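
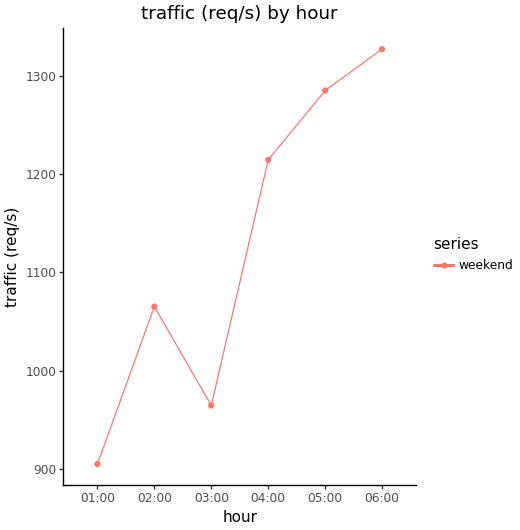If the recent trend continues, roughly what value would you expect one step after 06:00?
≈ 1425

Last three: 1200, 1300, 1350 → slope ≈ 75/step → next ≈ 1425.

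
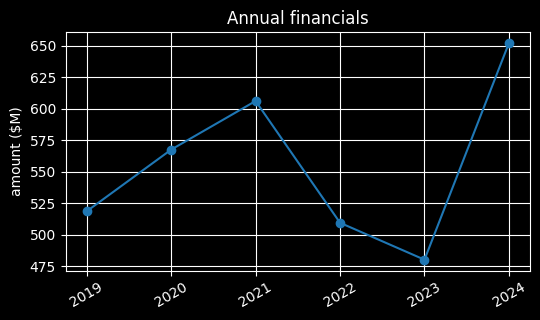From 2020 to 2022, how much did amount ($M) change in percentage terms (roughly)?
≈ -10.7%

2020 ≈ 560, 2022 ≈ 500; (500 − 560) / 560 ≈ -10.7%.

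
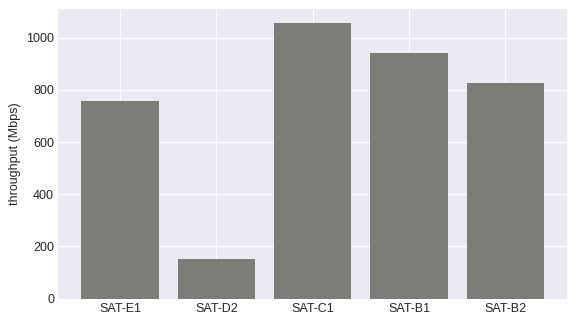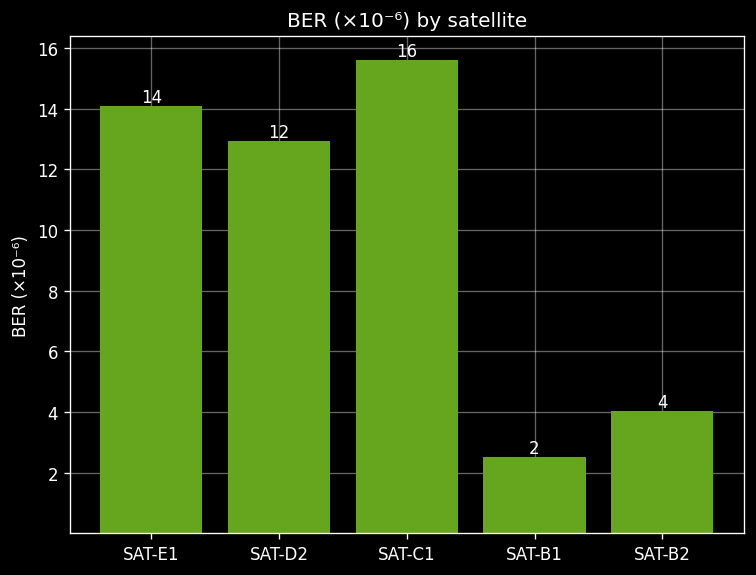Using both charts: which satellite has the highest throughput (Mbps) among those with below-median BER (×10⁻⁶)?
SAT-B1

Chart 2 median BER (×10⁻⁶) ≈ 12; below-median satellites: SAT-B1, SAT-B2. Among those, SAT-B1 has the highest throughput (Mbps) (≈ 900).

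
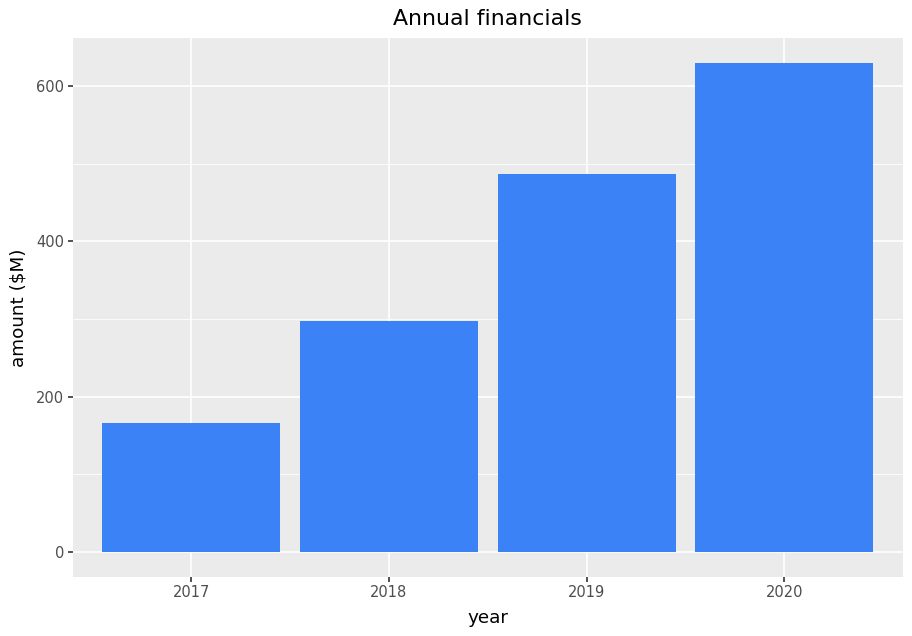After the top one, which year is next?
2019

Top 3: 2020 ≈ 600, 2019 ≈ 500, 2018 ≈ 300.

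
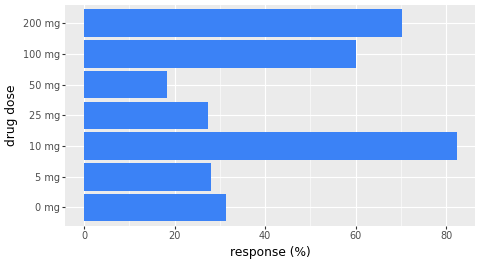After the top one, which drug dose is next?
200 mg

Top 3: 10 mg ≈ 80, 200 mg ≈ 70, 100 mg ≈ 60.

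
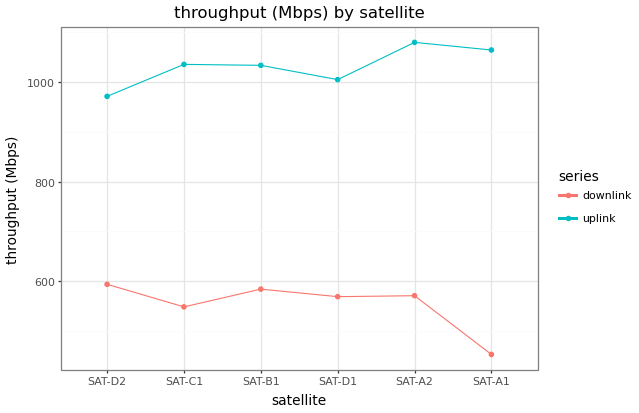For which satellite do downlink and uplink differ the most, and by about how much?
SAT-A1: downlink ≈ 500, uplink ≈ 1100 → gap ≈ 600. Next-largest (SAT-A2) is only ≈ 500.

SAT-A1, ≈ 600 Mbps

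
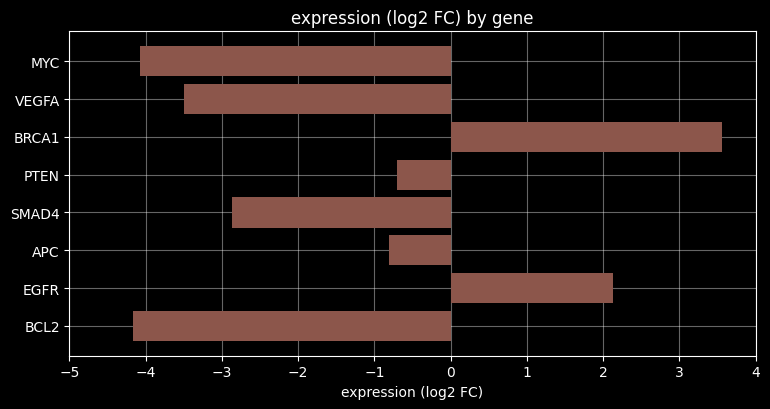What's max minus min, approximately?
≈ 8

Max BRCA1 ≈ 4, min BCL2 ≈ -4; range ≈ 8.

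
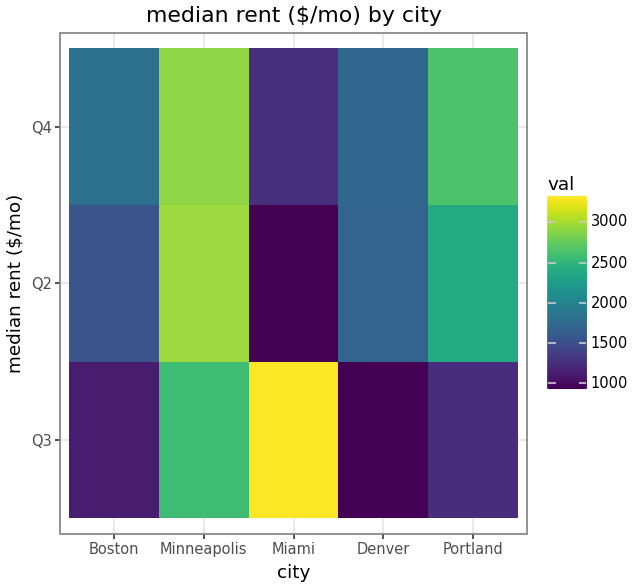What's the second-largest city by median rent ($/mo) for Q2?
Top 3 for Q2: Minneapolis ≈ 3000, Portland ≈ 2400, Denver ≈ 1600.

Portland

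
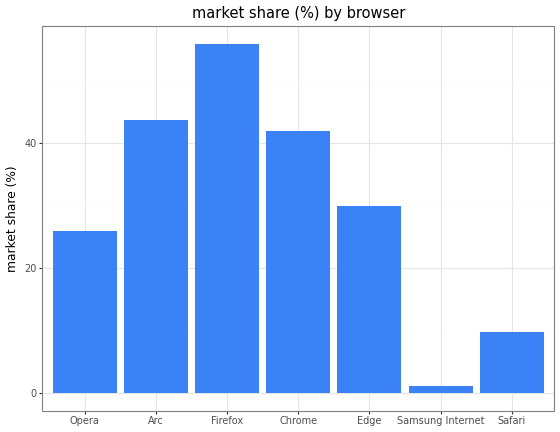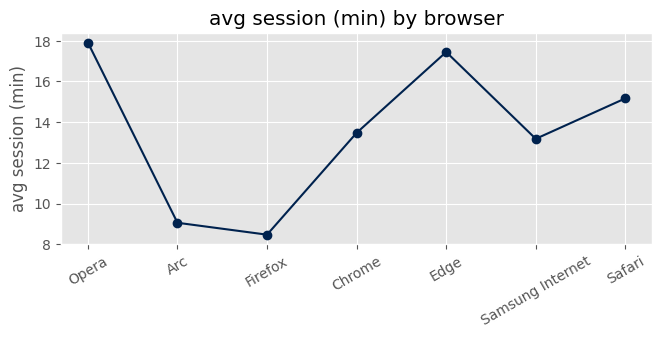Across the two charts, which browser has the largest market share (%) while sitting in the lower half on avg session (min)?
Chart 2 median avg session (min) ≈ 14; below-median browsers: Arc, Firefox, Samsung Internet. Among those, Firefox has the highest market share (%) (≈ 60).

Firefox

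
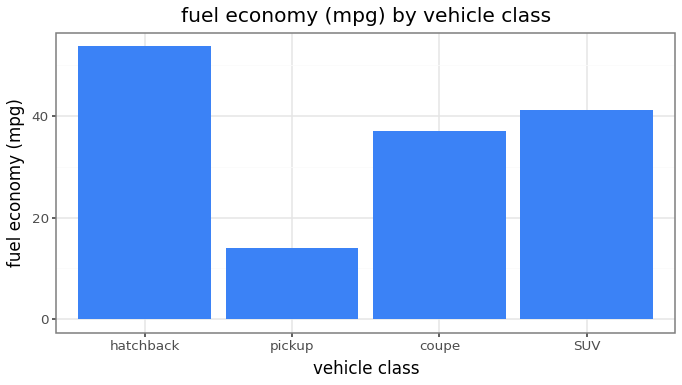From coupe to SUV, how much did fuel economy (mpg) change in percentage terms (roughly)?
≈ +14.3%

coupe ≈ 35, SUV ≈ 40; (40 − 35) / 35 ≈ +14.3%.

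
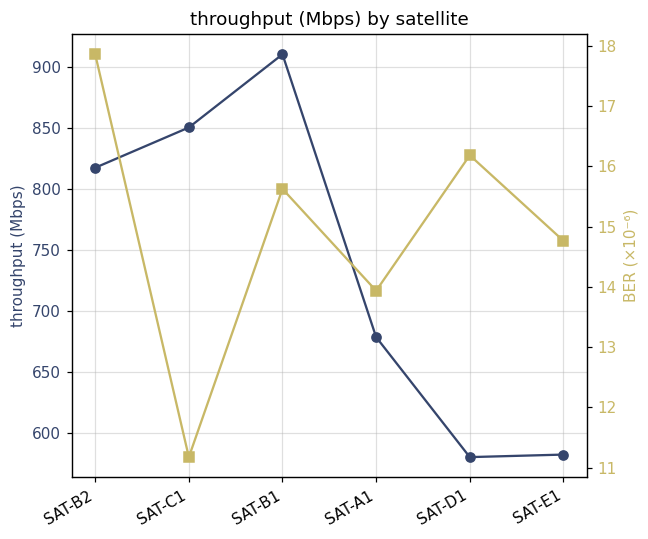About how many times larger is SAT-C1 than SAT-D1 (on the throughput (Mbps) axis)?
SAT-C1 ≈ 850, SAT-D1 ≈ 600; 850/600 ≈ 1.42.

≈ 1.42×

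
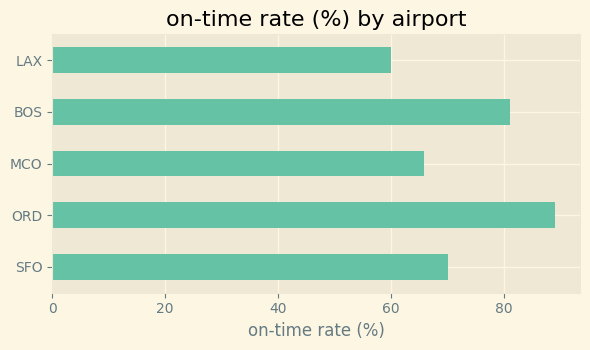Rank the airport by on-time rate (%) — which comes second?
Top 3: ORD ≈ 90, BOS ≈ 80, SFO ≈ 70.

BOS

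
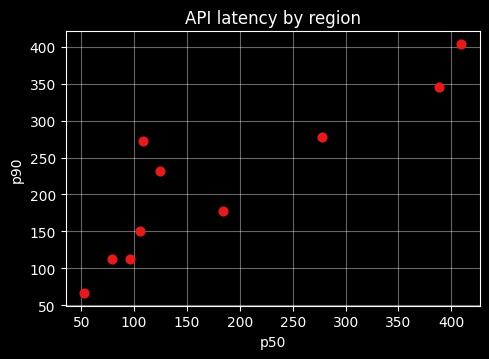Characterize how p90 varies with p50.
Points are positively correlated; strong (|r| ≈ 0.9).

positive, strong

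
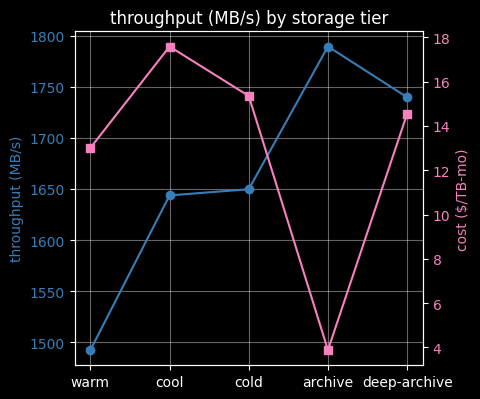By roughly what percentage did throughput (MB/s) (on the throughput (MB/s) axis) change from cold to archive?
≈ +9.1%

cold ≈ 1650, archive ≈ 1800; (1800 − 1650) / 1650 ≈ +9.1%.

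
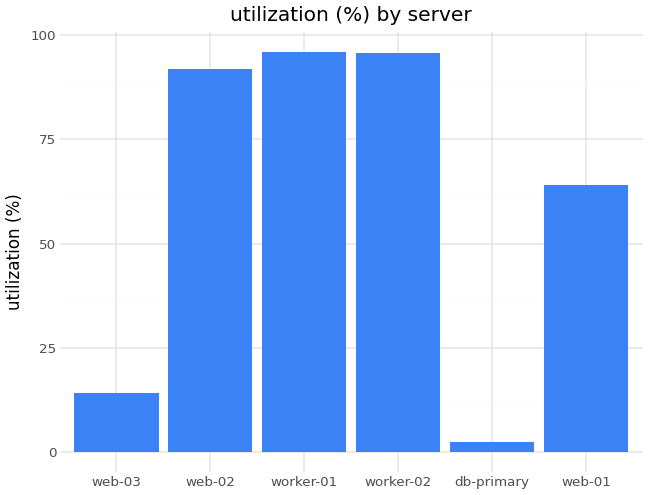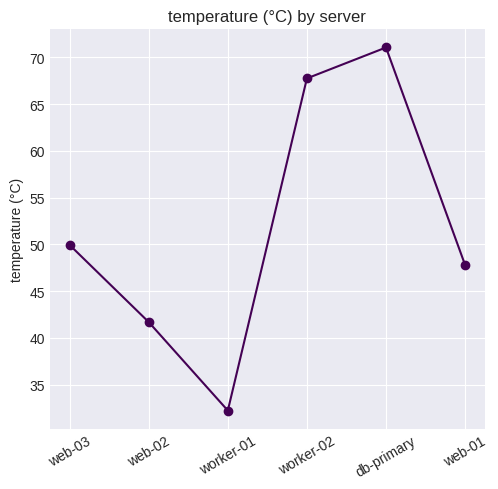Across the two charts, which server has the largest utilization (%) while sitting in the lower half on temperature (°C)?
worker-01

Chart 2 median temperature (°C) ≈ 50; below-median servers: web-02, worker-01, web-01. Among those, worker-01 has the highest utilization (%) (≈ 100).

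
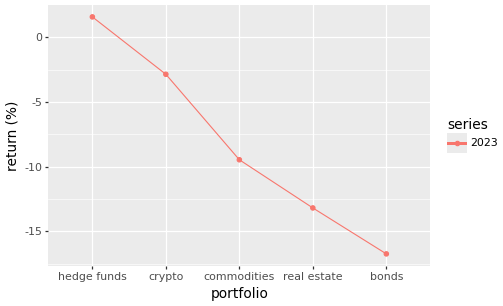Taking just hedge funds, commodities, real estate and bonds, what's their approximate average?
≈ -10

(2 + -10 + -14 + -16) / 4 ≈ -10.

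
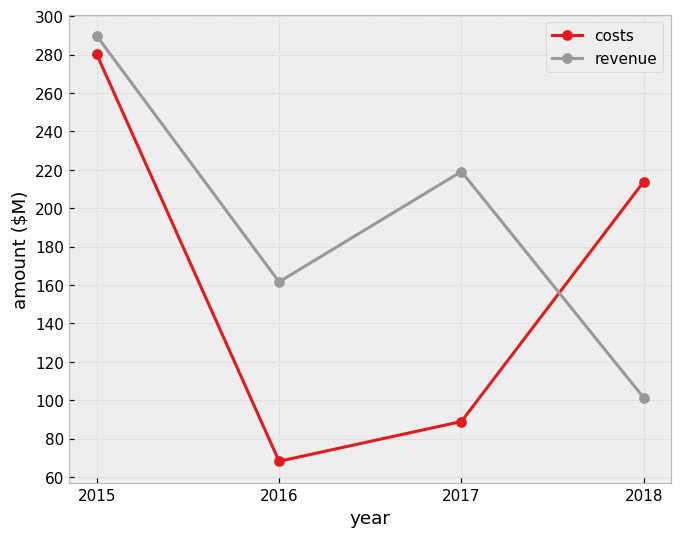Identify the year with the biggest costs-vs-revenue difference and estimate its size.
2017: costs ≈ 80, revenue ≈ 220 → gap ≈ 140. Next-largest (2018) is only ≈ 120.

2017, ≈ 140 $M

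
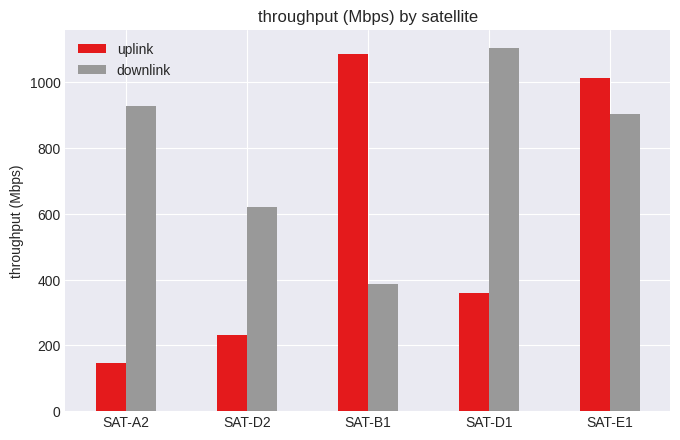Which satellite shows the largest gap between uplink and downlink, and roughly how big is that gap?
SAT-A2, ≈ 800 Mbps

SAT-A2: uplink ≈ 100, downlink ≈ 900 → gap ≈ 800. Next-largest (SAT-D1) is only ≈ 700.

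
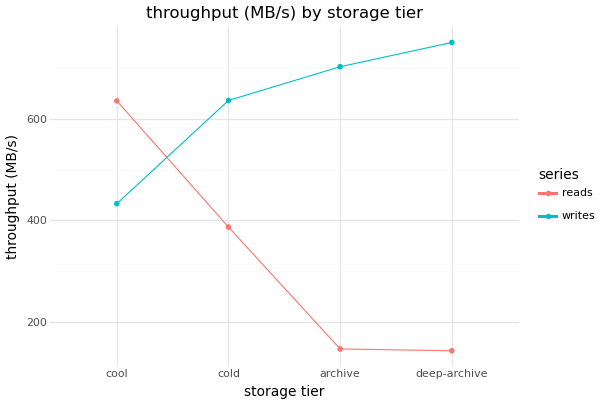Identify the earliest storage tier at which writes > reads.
cold

cool: writes ≈ 400 vs reads ≈ 600 (not yet); cold: writes ≈ 600 vs reads ≈ 400 (first crossover).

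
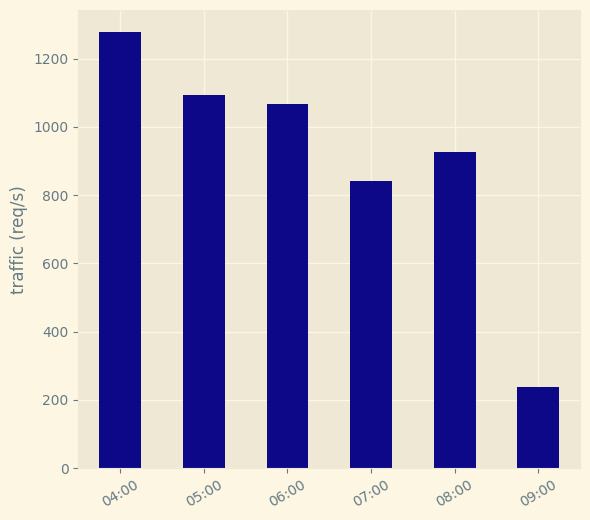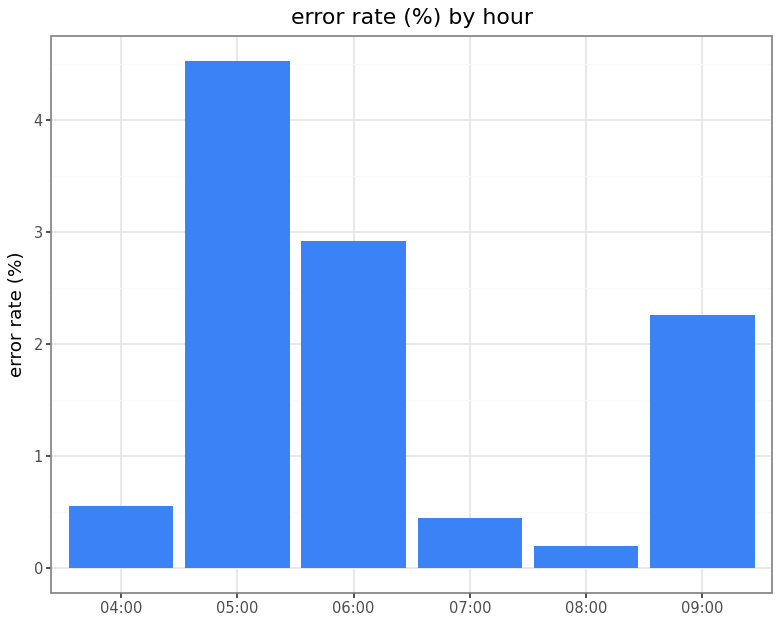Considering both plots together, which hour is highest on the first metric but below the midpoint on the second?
04:00

Chart 2 median error rate (%) ≈ 1.5; below-median hours: 04:00, 07:00, 08:00. Among those, 04:00 has the highest traffic (req/s) (≈ 1200).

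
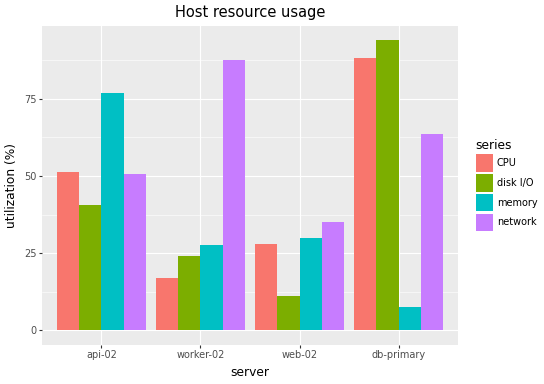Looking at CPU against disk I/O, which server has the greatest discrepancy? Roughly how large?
web-02, ≈ 20 %

web-02: CPU ≈ 30, disk I/O ≈ 10 → gap ≈ 20. Next-largest (api-02) is only ≈ 10.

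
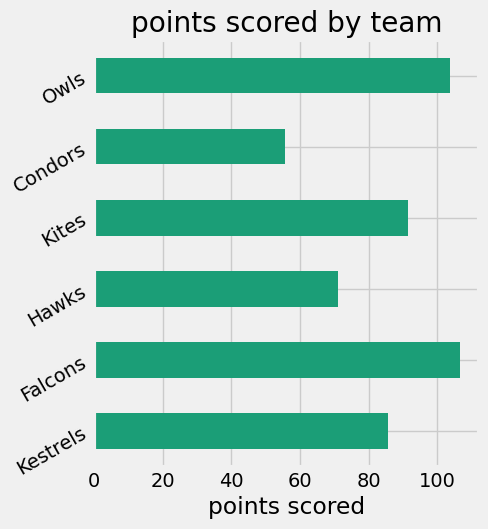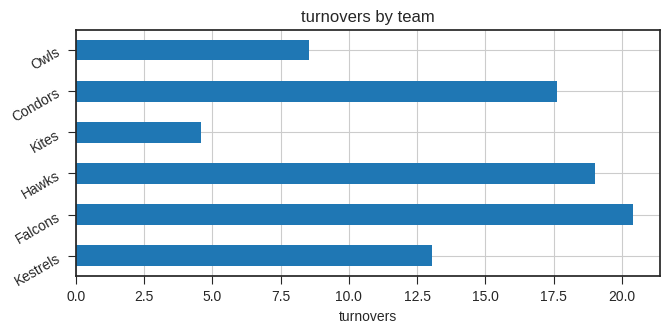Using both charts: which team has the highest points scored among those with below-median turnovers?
Owls

Chart 2 median turnovers ≈ 16; below-median teams: Kestrels, Kites, Owls. Among those, Owls has the highest points scored (≈ 100).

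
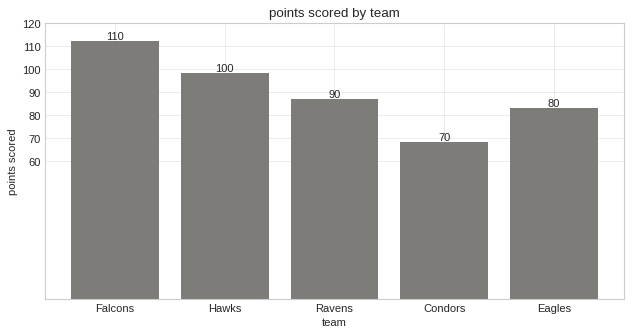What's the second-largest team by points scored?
Top 3: Falcons ≈ 110, Hawks ≈ 100, Ravens ≈ 90.

Hawks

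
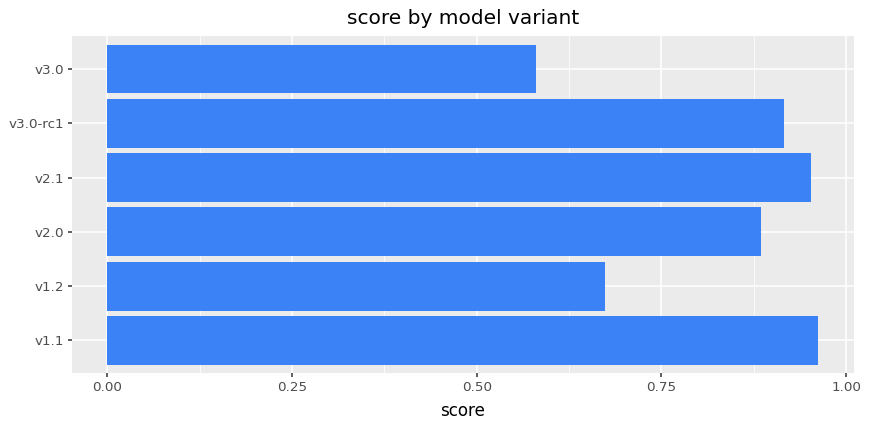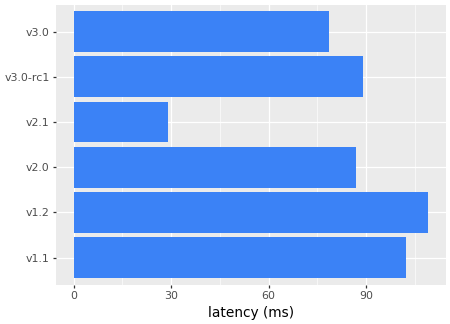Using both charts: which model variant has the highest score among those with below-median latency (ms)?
Chart 2 median latency (ms) ≈ 90; below-median model variants: v2.0, v2.1, v3.0. Among those, v2.1 has the highest score (≈ 1).

v2.1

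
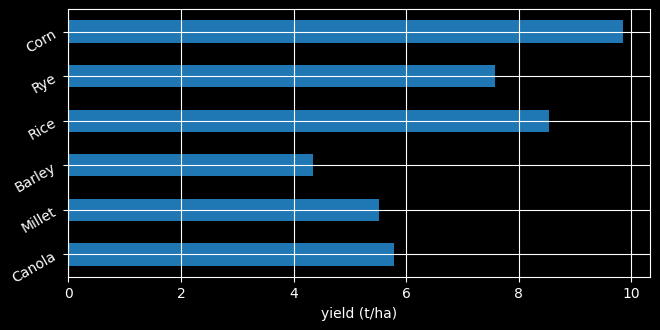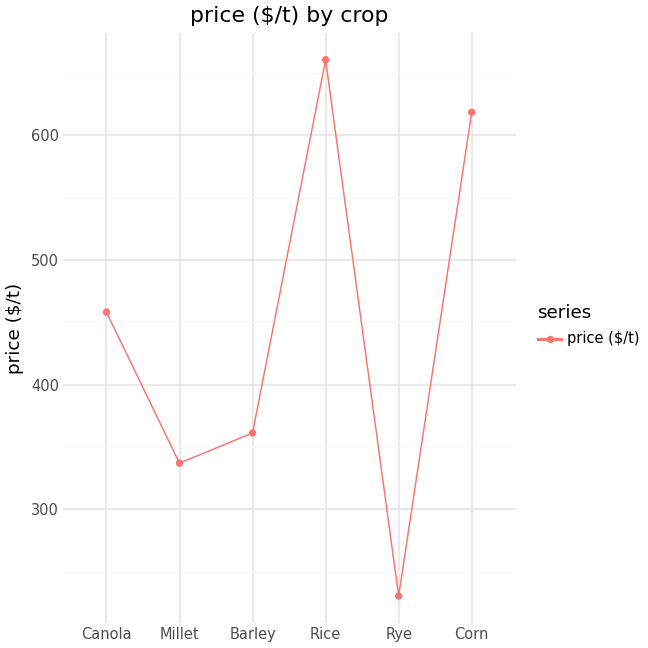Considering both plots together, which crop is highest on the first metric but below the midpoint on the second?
Rye

Chart 2 median price ($/t) ≈ 400; below-median crops: Millet, Barley, Rye. Among those, Rye has the highest yield (t/ha) (≈ 8).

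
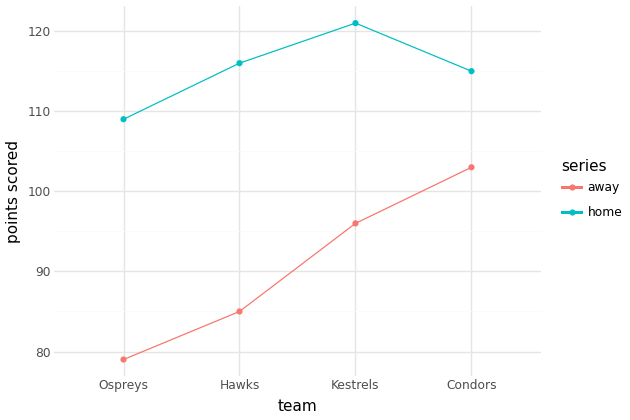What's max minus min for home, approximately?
Max Kestrels ≈ 120, min Ospreys ≈ 110; range ≈ 10.

≈ 10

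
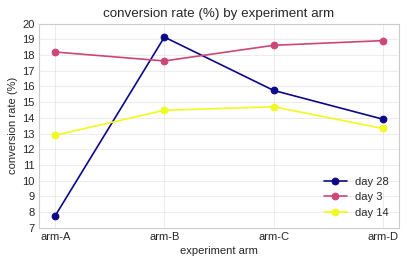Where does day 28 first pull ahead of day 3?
arm-A: day 28 ≈ 8 vs day 3 ≈ 18 (not yet); arm-B: day 28 ≈ 19 vs day 3 ≈ 18 (first crossover).

arm-B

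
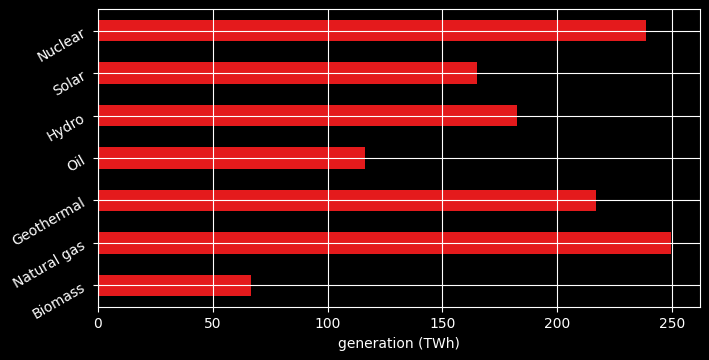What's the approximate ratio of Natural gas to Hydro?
Natural gas ≈ 250, Hydro ≈ 175; 250/175 ≈ 1.43.

≈ 1.43×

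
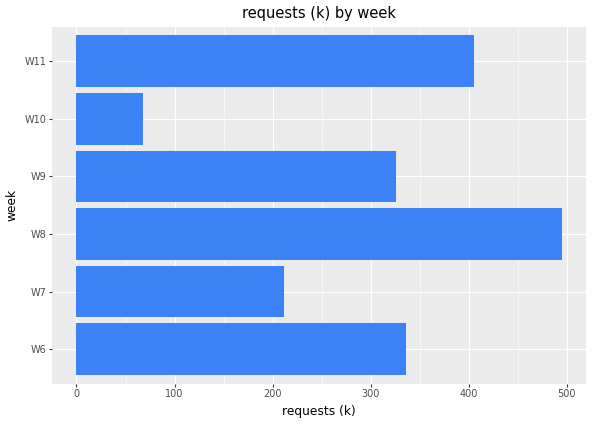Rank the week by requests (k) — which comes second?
Top 3: W8 ≈ 500, W11 ≈ 400, W6 ≈ 350.

W11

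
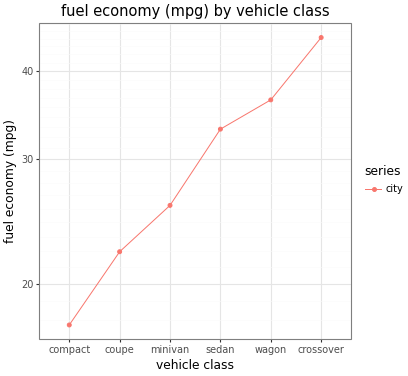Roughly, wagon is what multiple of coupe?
≈ 1.75×

wagon ≈ 35, coupe ≈ 20; 35/20 ≈ 1.75.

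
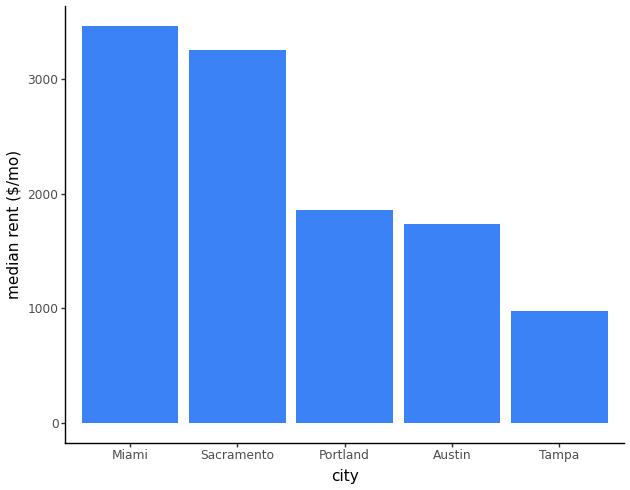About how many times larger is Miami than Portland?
Miami ≈ 3500, Portland ≈ 2000; 3500/2000 ≈ 1.75.

≈ 1.75×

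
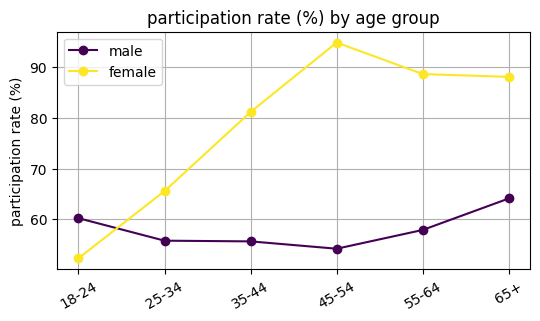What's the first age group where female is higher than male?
25-34

18-24: female ≈ 50 vs male ≈ 60 (not yet); 25-34: female ≈ 65 vs male ≈ 55 (first crossover).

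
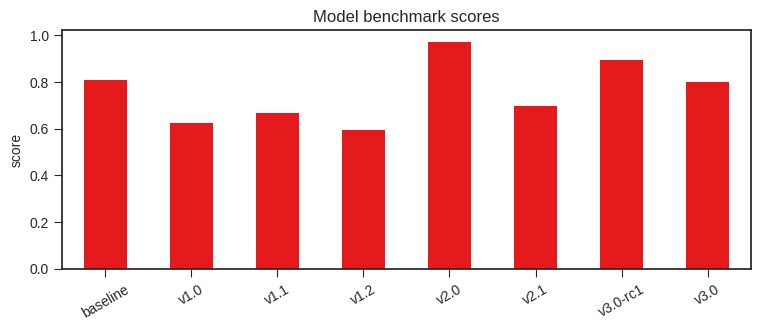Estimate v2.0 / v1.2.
v2.0 ≈ 1.0, v1.2 ≈ 0.6; 1.0/0.6 ≈ 1.67.

≈ 1.67×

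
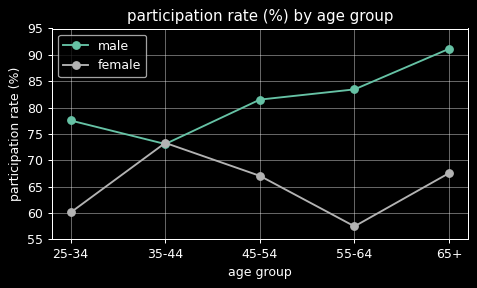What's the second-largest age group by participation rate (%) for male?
Top 3 for male: 65+ ≈ 90, 55-64 ≈ 85, 45-54 ≈ 80.

55-64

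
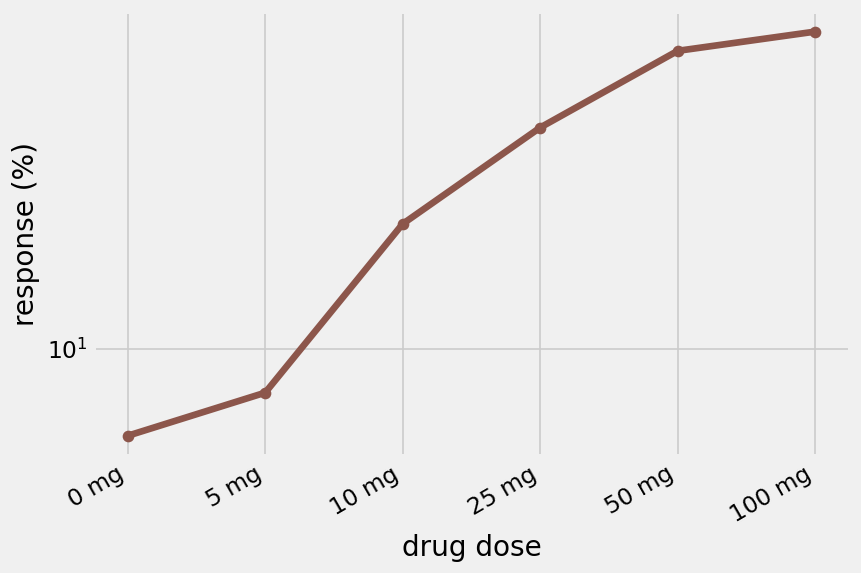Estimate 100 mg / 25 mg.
≈ 1.71×

100 mg ≈ 60, 25 mg ≈ 35; 60/35 ≈ 1.71.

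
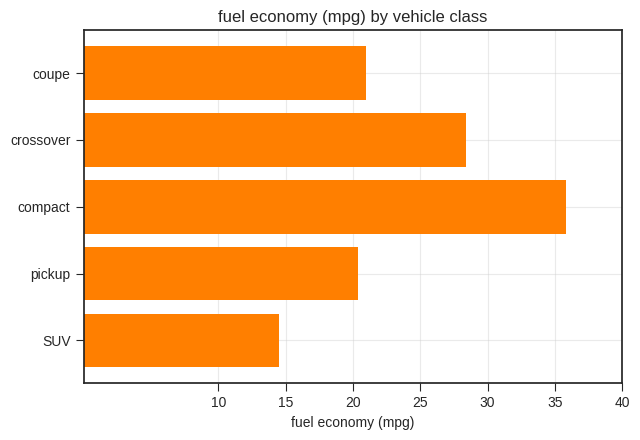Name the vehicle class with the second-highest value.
crossover

Top 3: compact ≈ 35, crossover ≈ 30, coupe ≈ 20.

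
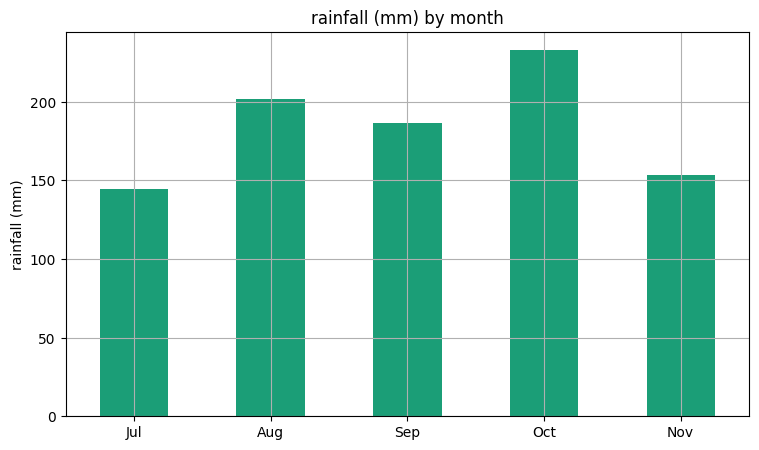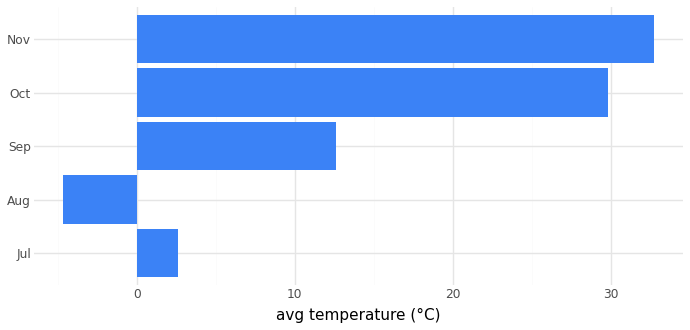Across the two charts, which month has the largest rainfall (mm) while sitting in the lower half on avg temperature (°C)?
Chart 2 median avg temperature (°C) ≈ 15; below-median months: Jul, Aug. Among those, Aug has the highest rainfall (mm) (≈ 200).

Aug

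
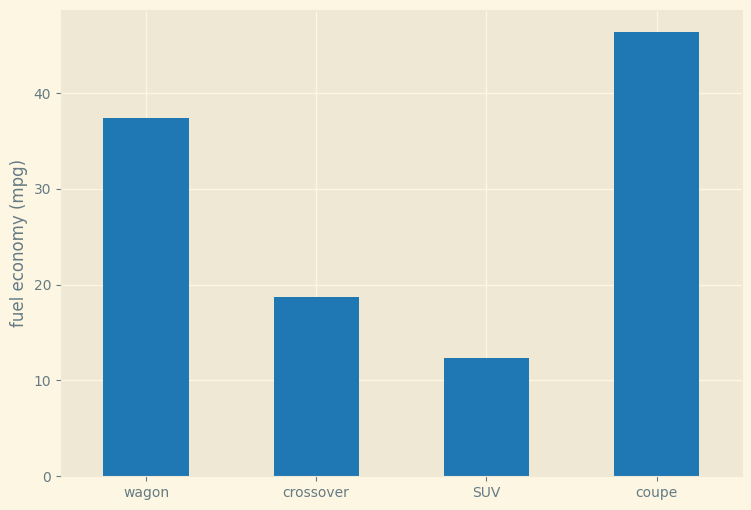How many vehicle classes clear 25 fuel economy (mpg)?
2

Above 25: wagon, coupe.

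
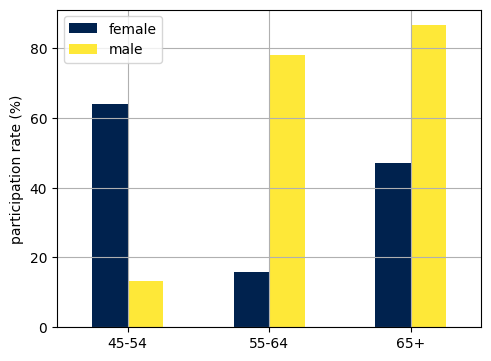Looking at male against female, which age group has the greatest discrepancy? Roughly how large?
55-64: male ≈ 80, female ≈ 20 → gap ≈ 60. Next-largest (45-54) is only ≈ 50.

55-64, ≈ 60 %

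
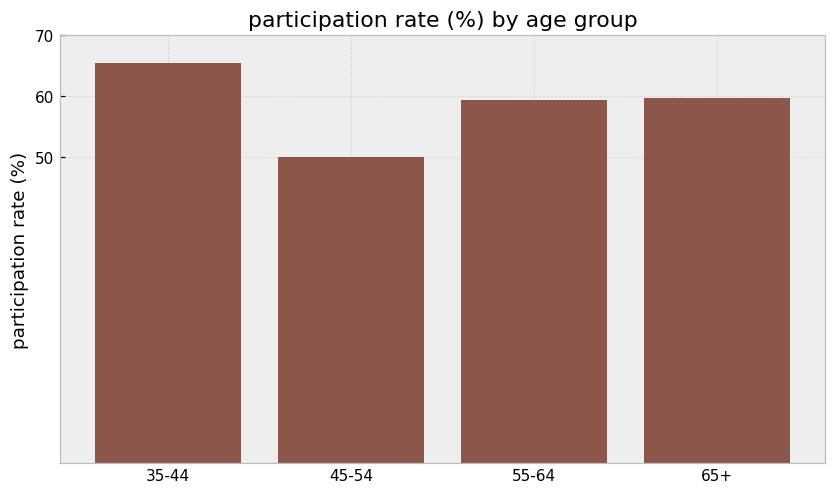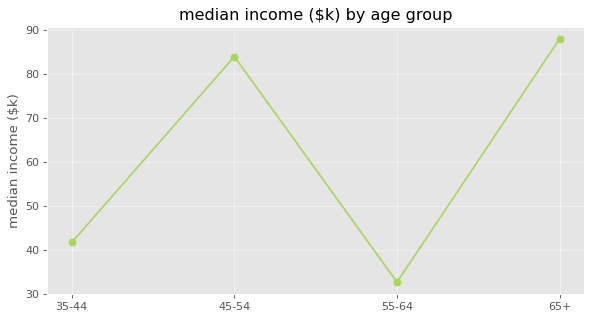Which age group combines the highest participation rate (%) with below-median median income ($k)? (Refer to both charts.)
35-44

Chart 2 median median income ($k) ≈ 60; below-median age groups: 35-44, 55-64. Among those, 35-44 has the highest participation rate (%) (≈ 70).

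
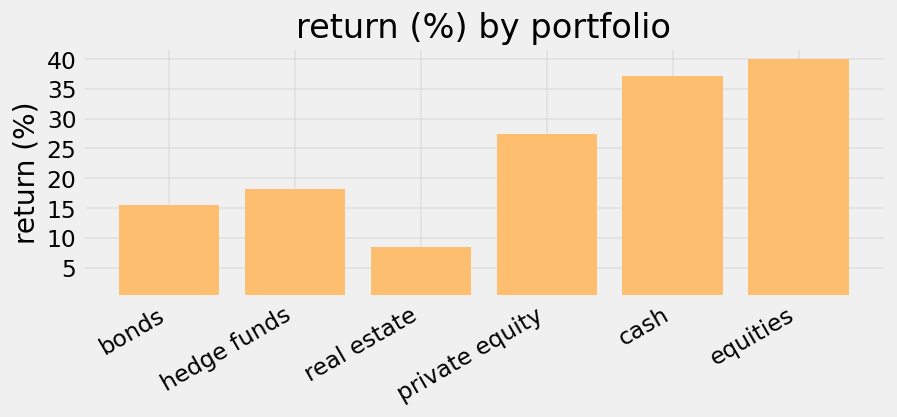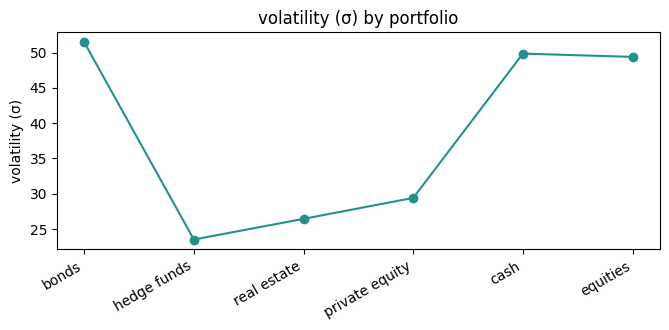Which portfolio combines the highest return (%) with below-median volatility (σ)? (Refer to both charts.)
private equity

Chart 2 median volatility (σ) ≈ 40; below-median portfolios: hedge funds, real estate, private equity. Among those, private equity has the highest return (%) (≈ 25).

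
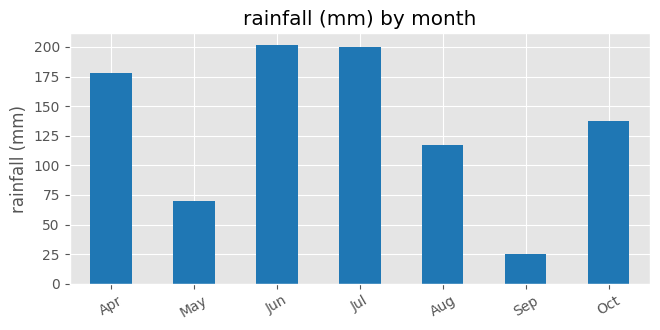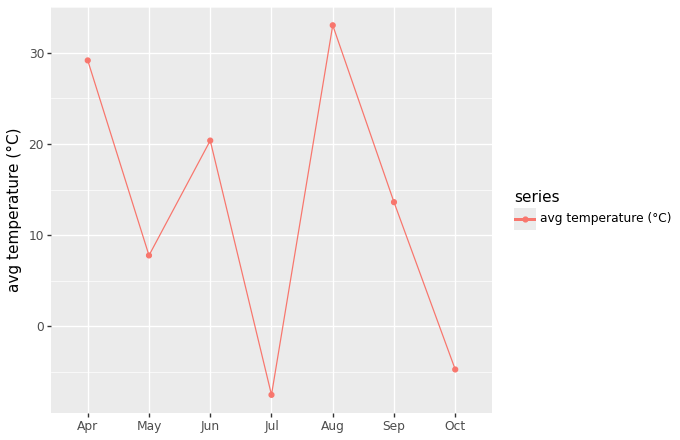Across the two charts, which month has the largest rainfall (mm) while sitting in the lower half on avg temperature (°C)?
Chart 2 median avg temperature (°C) ≈ 15; below-median months: May, Jul, Oct. Among those, Jul has the highest rainfall (mm) (≈ 200).

Jul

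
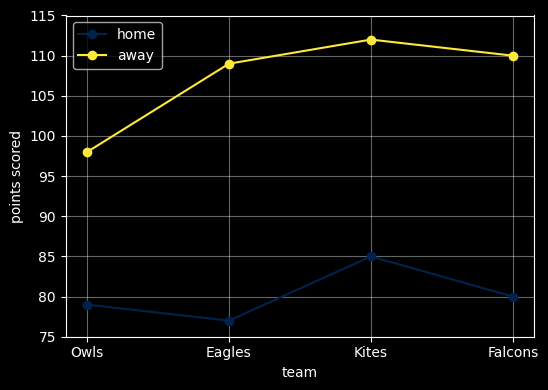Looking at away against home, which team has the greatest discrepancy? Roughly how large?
Eagles, ≈ 35

Eagles: away ≈ 110, home ≈ 75 → gap ≈ 35. Next-largest (Falcons) is only ≈ 30.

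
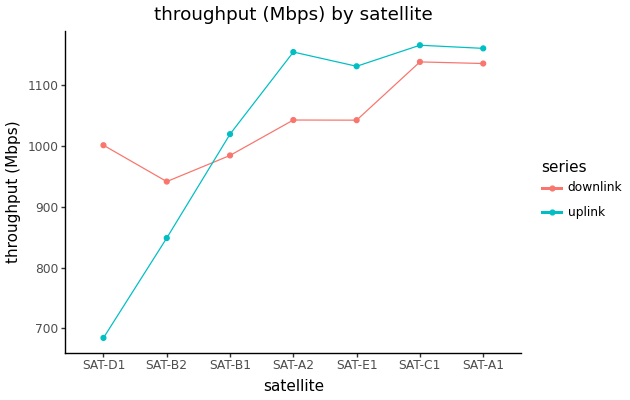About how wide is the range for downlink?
Max SAT-C1 ≈ 1150, min SAT-B2 ≈ 950; range ≈ 200.

≈ 200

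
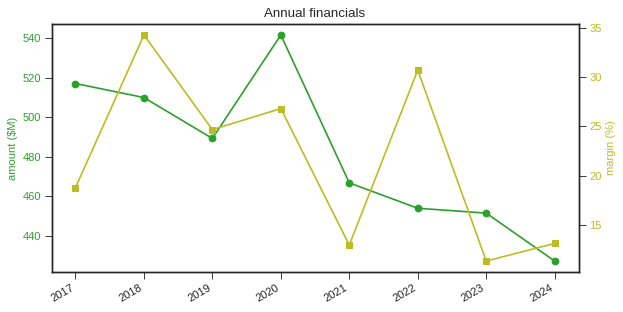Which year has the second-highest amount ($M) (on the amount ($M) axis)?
2017

Top 3 (on the amount ($M) axis): 2020 ≈ 540, 2017 ≈ 520, 2018 ≈ 510.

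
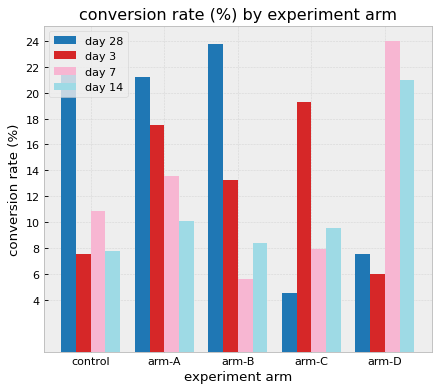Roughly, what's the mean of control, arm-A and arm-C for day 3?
≈ 15

(8 + 18 + 20) / 3 ≈ 15.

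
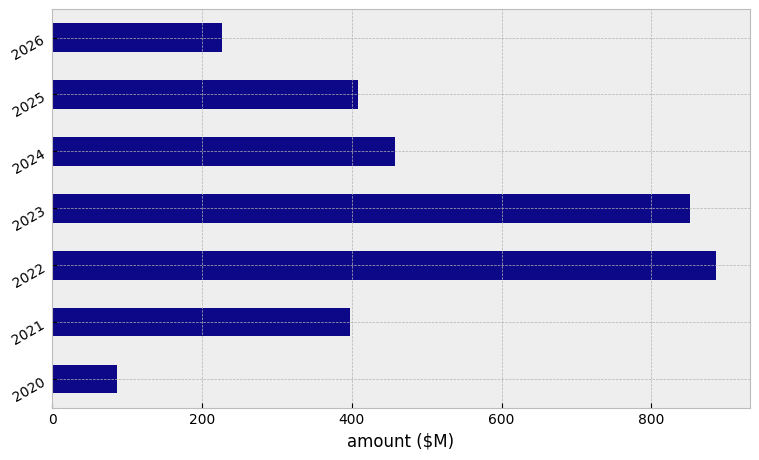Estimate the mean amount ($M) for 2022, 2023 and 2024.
(900 + 900 + 500) / 3 ≈ 767.

≈ 767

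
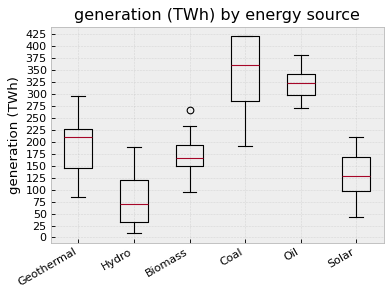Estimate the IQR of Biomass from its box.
≈ 50

Q3 ≈ 200, Q1 ≈ 150; IQR ≈ 50.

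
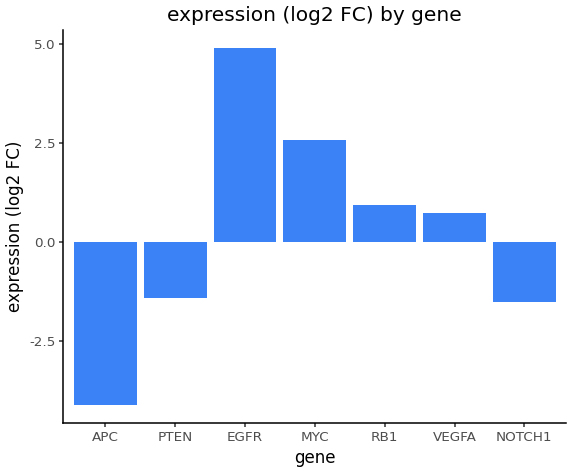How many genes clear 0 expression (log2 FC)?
Above 0: EGFR, MYC, RB1, VEGFA.

4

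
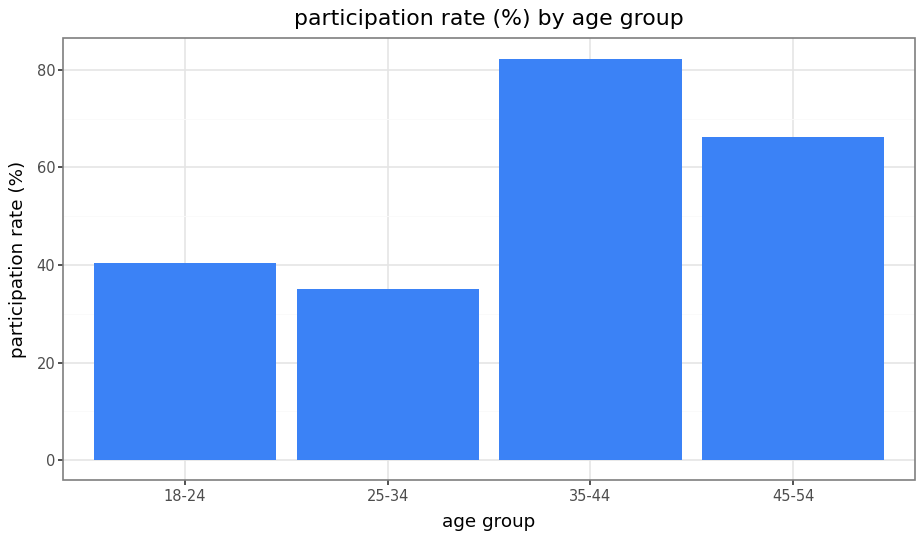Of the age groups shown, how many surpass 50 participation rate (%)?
2

Above 50: 35-44, 45-54.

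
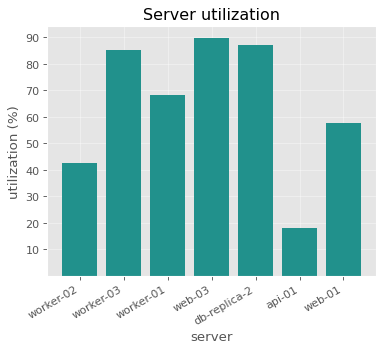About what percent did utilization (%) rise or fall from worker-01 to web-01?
≈ -14.3%

worker-01 ≈ 70, web-01 ≈ 60; (60 − 70) / 70 ≈ -14.3%.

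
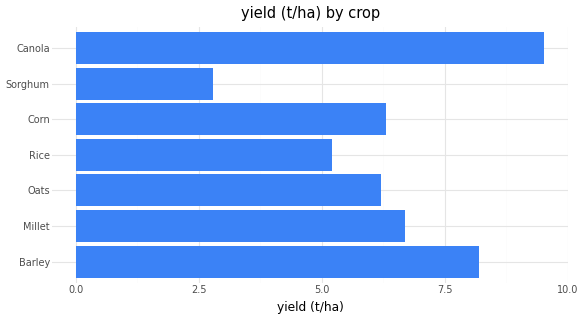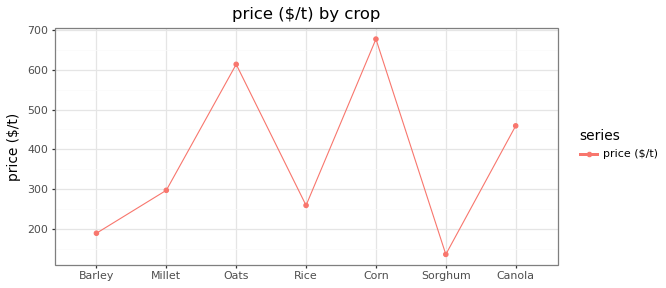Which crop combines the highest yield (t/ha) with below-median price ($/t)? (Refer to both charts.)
Chart 2 median price ($/t) ≈ 300; below-median crops: Barley, Rice, Sorghum. Among those, Barley has the highest yield (t/ha) (≈ 8).

Barley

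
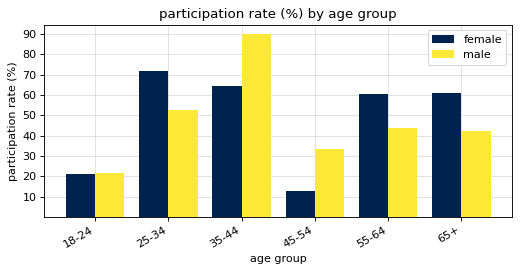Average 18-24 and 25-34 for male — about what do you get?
(20 + 50) / 2 ≈ 35.

≈ 35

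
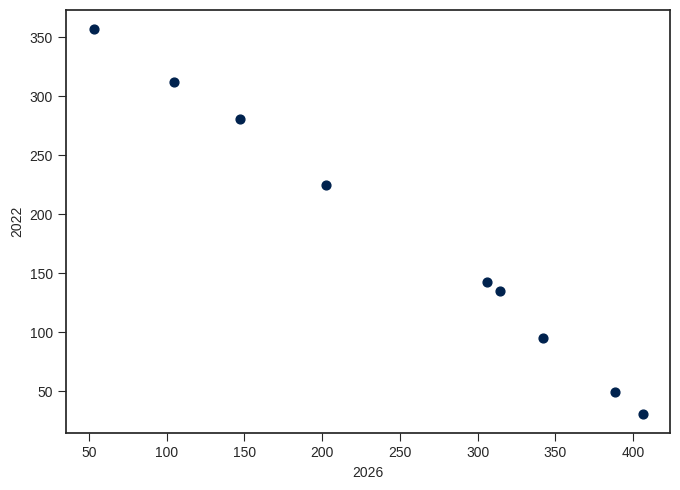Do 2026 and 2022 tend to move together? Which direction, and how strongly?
negative, strong

Points are negatively correlated; strong (|r| ≈ 1.0).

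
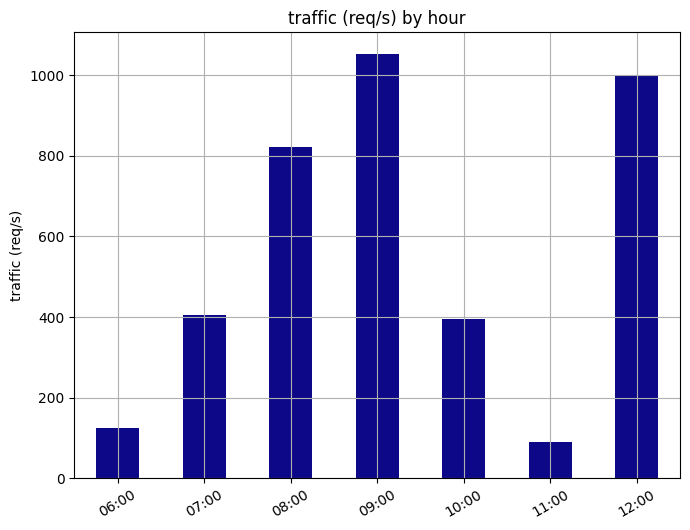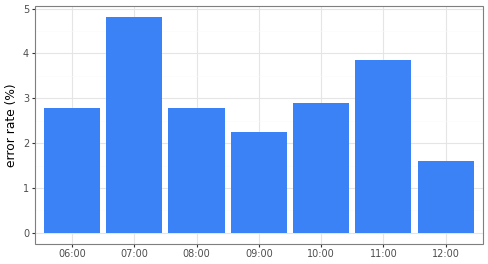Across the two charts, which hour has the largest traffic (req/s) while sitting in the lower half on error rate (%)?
09:00

Chart 2 median error rate (%) ≈ 3; below-median hours: 06:00, 09:00, 12:00. Among those, 09:00 has the highest traffic (req/s) (≈ 1100).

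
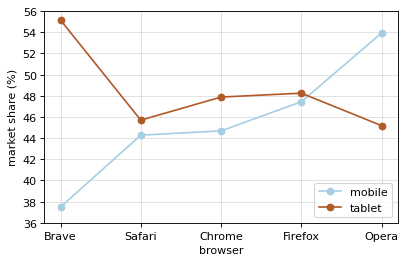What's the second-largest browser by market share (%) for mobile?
Firefox

Top 3 for mobile: Opera ≈ 54, Firefox ≈ 48, Chrome ≈ 44.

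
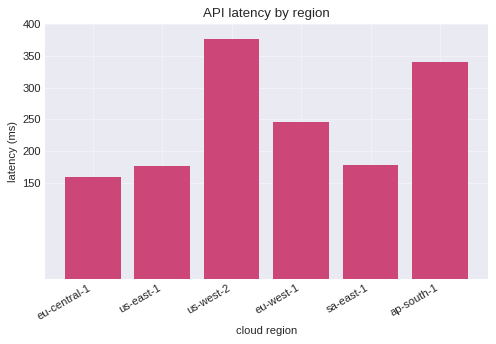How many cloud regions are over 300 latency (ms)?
2

Above 300: us-west-2, ap-south-1.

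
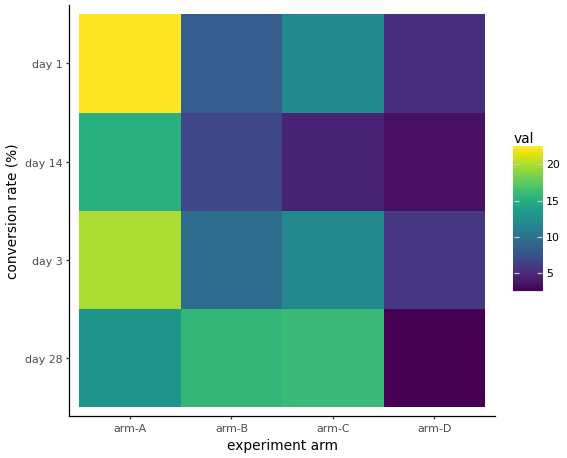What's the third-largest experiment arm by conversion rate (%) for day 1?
Top 4 for day 1: arm-A ≈ 22, arm-C ≈ 12, arm-B ≈ 8, arm-D ≈ 6.

arm-B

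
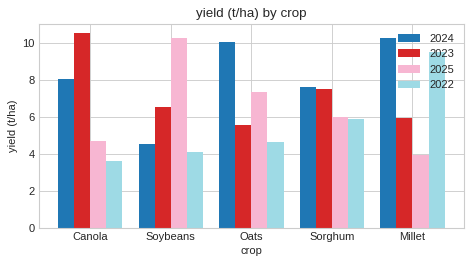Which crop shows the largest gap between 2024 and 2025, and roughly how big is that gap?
Millet: 2024 ≈ 10, 2025 ≈ 4 → gap ≈ 6. Next-largest (Soybeans) is only ≈ 5.

Millet, ≈ 6 t/ha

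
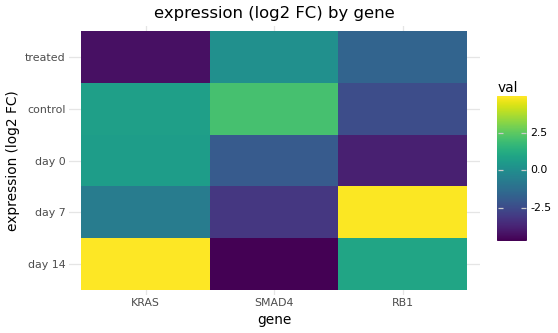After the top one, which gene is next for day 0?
Top 3 for day 0: KRAS ≈ 1, SMAD4 ≈ -2, RB1 ≈ -4.

SMAD4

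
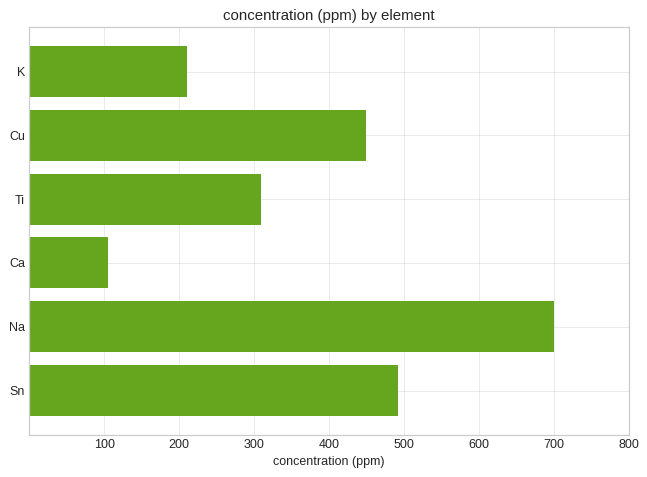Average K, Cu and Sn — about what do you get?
(200 + 400 + 500) / 3 ≈ 367.

≈ 367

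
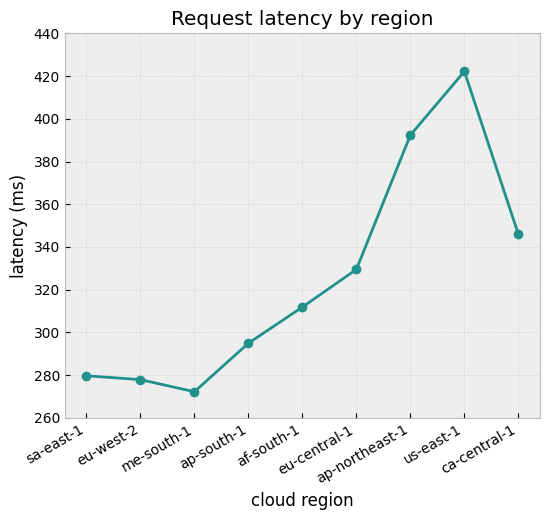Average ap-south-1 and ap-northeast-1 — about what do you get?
≈ 350

(300 + 400) / 2 ≈ 350.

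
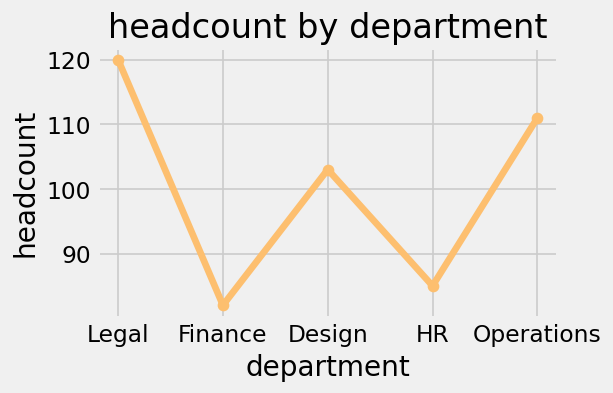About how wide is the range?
Max Legal ≈ 120, min Finance ≈ 80; range ≈ 40.

≈ 40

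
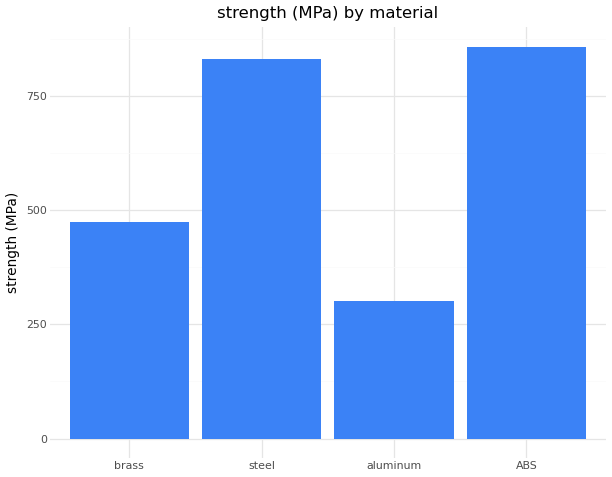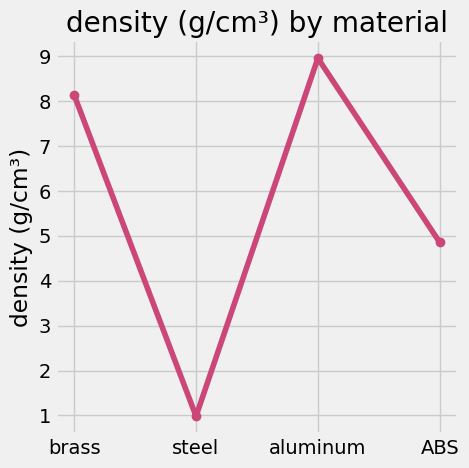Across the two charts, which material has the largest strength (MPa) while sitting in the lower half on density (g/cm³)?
ABS

Chart 2 median density (g/cm³) ≈ 6; below-median materials: steel, ABS. Among those, ABS has the highest strength (MPa) (≈ 900).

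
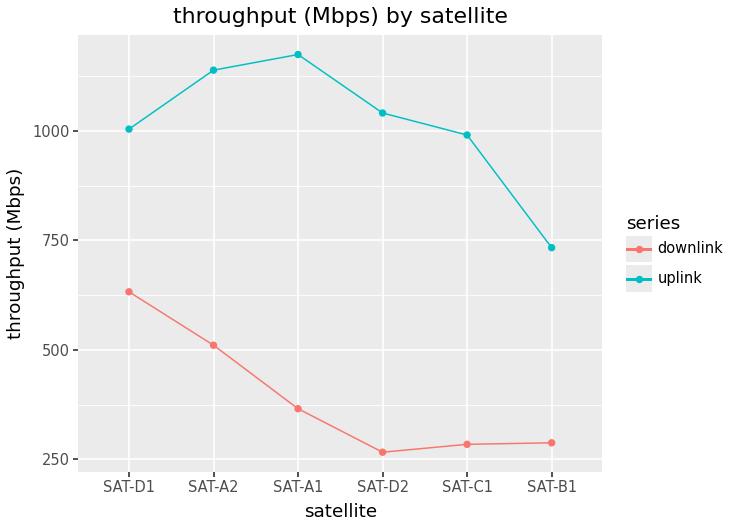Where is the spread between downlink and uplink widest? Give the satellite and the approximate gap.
SAT-A1: downlink ≈ 400, uplink ≈ 1200 → gap ≈ 800. Next-largest (SAT-D2) is only ≈ 700.

SAT-A1, ≈ 800 Mbps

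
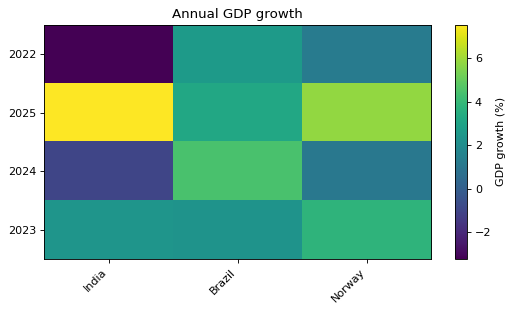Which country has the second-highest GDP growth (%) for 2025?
Norway

Top 3 for 2025: India ≈ 8, Norway ≈ 6, Brazil ≈ 3.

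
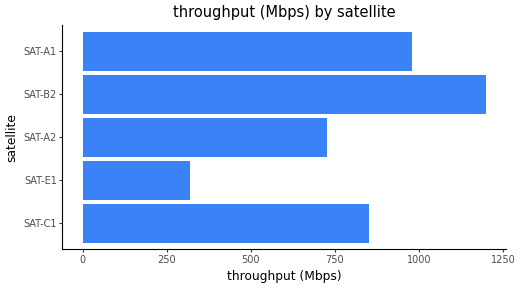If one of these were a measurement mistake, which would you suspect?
SAT-E1 ≈ 300; the rest sit between ≈ 700 and ≈ 1200.

SAT-E1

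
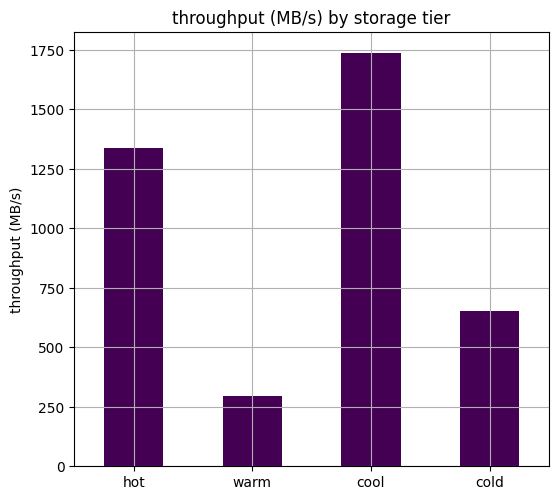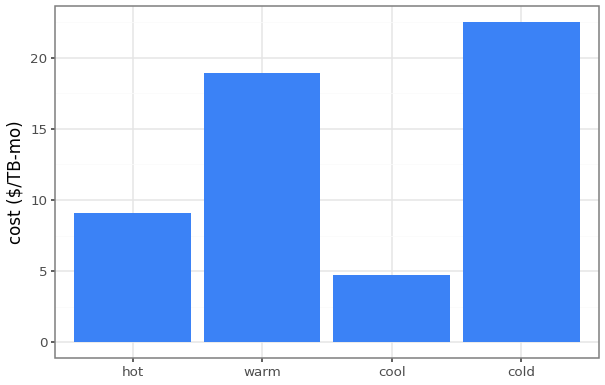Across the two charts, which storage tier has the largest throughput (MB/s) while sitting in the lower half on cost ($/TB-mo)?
Chart 2 median cost ($/TB-mo) ≈ 15; below-median storage tiers: hot, cool. Among those, cool has the highest throughput (MB/s) (≈ 1800).

cool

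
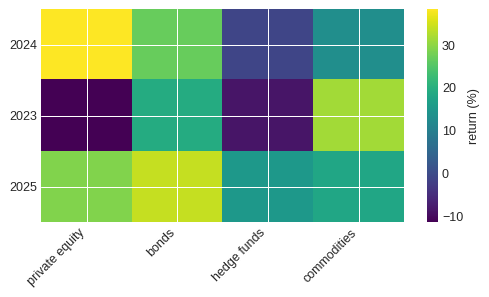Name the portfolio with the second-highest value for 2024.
Top 3 for 2024: private equity ≈ 40, bonds ≈ 25, commodities ≈ 15.

bonds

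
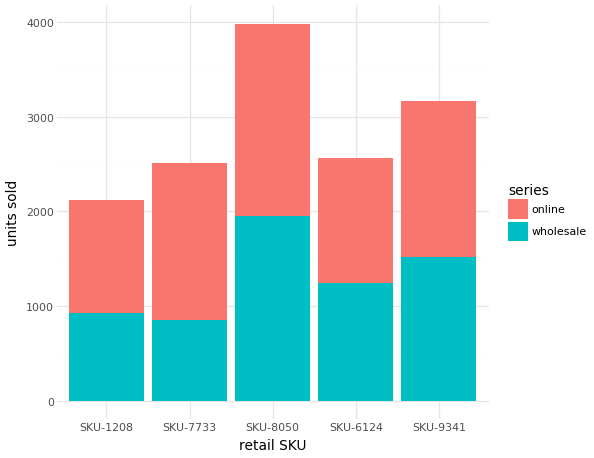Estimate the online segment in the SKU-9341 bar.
≈ 1500

online top ≈ 3000, bottom ≈ 1500; segment ≈ 1500.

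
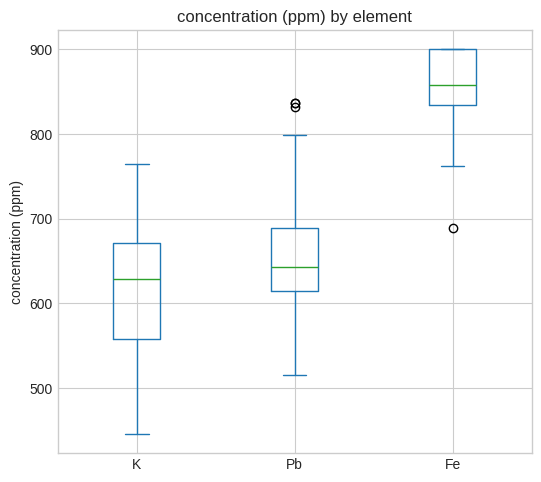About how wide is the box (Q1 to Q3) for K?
≈ 125

Q3 ≈ 675, Q1 ≈ 550; IQR ≈ 125.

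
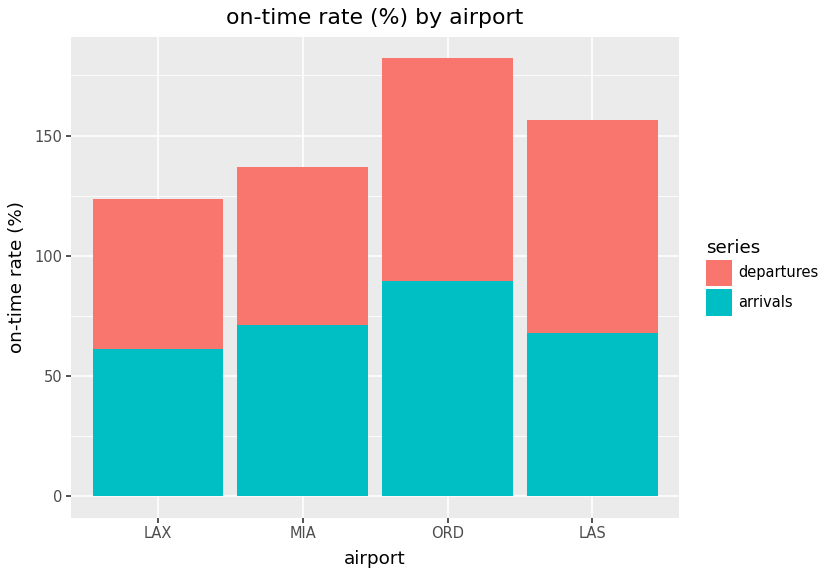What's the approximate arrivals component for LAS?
≈ 60

arrivals top ≈ 60, bottom ≈ 0; segment ≈ 60.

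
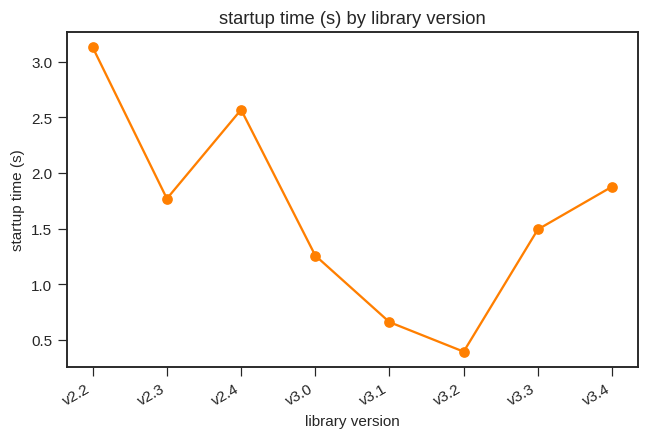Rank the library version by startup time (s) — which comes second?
v2.4

Top 3: v2.2 ≈ 3.0, v2.4 ≈ 2.5, v3.4 ≈ 2.0.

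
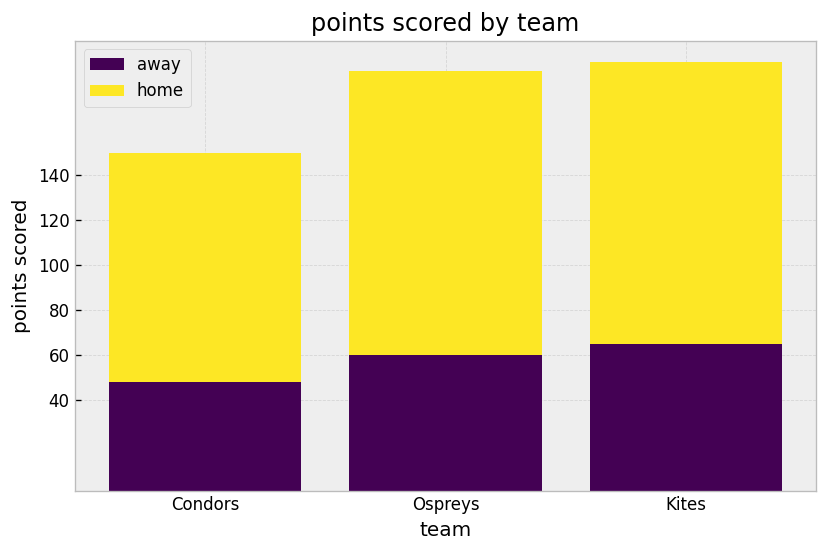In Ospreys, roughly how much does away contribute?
≈ 60

away top ≈ 60, bottom ≈ 0; segment ≈ 60.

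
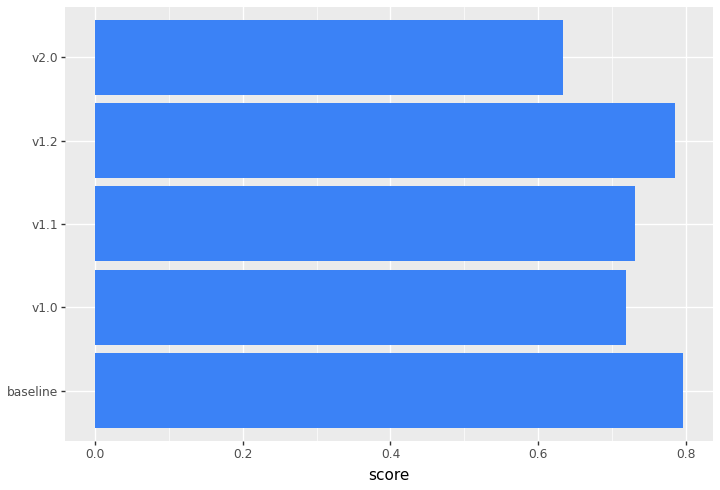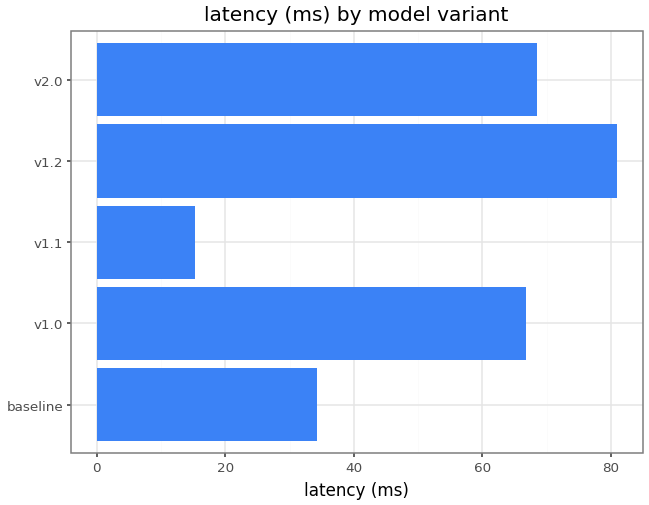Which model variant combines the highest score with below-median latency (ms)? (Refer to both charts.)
baseline

Chart 2 median latency (ms) ≈ 70; below-median model variants: baseline, v1.1. Among those, baseline has the highest score (≈ 0.8).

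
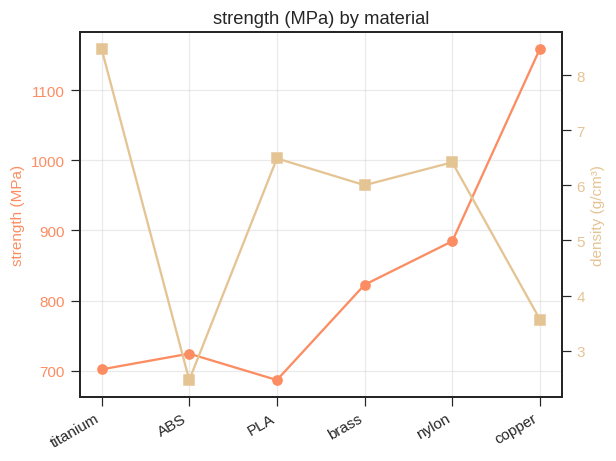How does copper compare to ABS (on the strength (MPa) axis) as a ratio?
copper ≈ 1150, ABS ≈ 700; 1150/700 ≈ 1.64.

≈ 1.64×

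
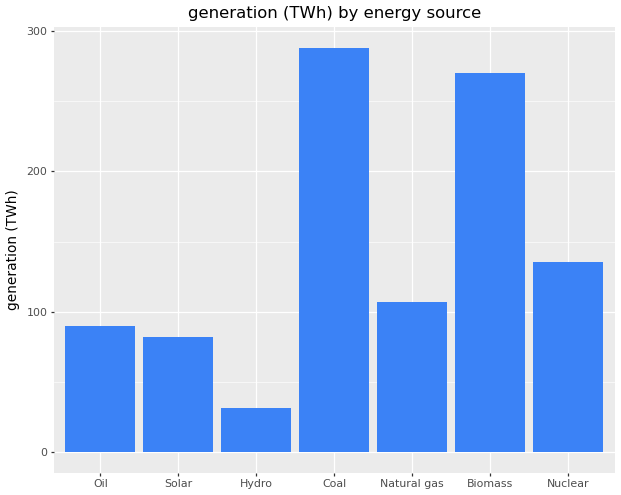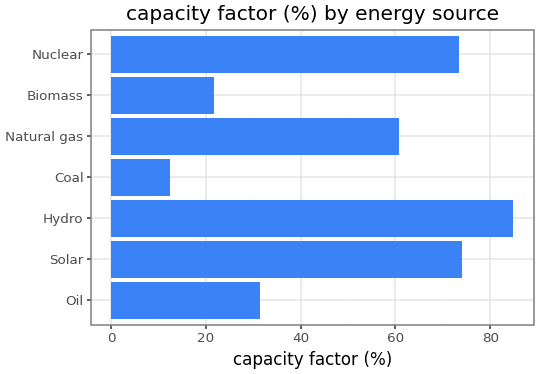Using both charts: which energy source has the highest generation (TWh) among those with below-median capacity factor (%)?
Chart 2 median capacity factor (%) ≈ 60; below-median energy sources: Oil, Coal, Biomass. Among those, Coal has the highest generation (TWh) (≈ 300).

Coal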